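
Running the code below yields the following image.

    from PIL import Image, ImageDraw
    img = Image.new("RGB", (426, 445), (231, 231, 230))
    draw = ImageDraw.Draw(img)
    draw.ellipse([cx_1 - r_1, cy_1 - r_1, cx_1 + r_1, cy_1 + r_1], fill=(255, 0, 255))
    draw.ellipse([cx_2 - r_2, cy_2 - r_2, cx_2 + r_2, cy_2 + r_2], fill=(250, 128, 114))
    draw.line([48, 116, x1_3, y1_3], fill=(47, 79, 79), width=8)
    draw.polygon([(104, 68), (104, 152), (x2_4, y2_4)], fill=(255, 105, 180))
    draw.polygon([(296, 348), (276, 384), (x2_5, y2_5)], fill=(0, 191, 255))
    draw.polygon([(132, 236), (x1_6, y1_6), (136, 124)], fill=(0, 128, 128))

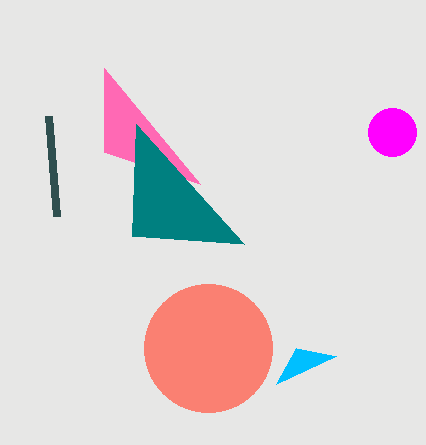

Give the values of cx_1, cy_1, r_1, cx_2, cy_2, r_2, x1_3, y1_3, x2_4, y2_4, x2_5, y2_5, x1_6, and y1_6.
cx_1 = 392, cy_1 = 132, r_1 = 24, cx_2 = 208, cy_2 = 348, r_2 = 64, x1_3 = 56, y1_3 = 216, x2_4 = 200, y2_4 = 184, x2_5 = 336, y2_5 = 356, x1_6 = 244, y1_6 = 244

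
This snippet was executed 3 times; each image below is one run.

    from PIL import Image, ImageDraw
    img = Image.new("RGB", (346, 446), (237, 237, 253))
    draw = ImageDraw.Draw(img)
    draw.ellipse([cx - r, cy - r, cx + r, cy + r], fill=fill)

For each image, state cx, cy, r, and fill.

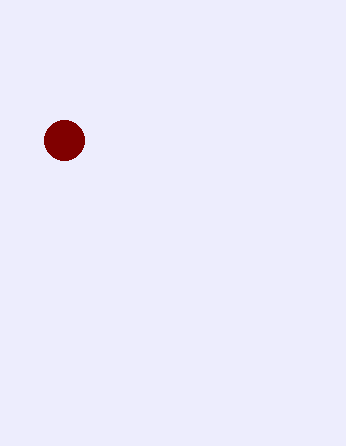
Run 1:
cx = 64; cy = 140; r = 20; fill = 'maroon'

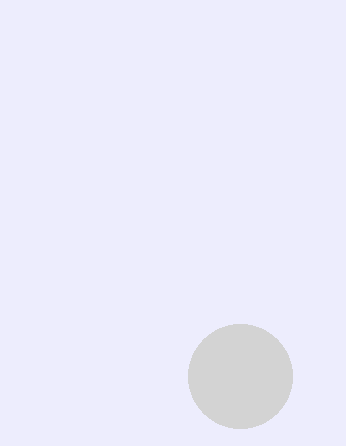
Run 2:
cx = 240
cy = 376
r = 52
fill = 'lightgray'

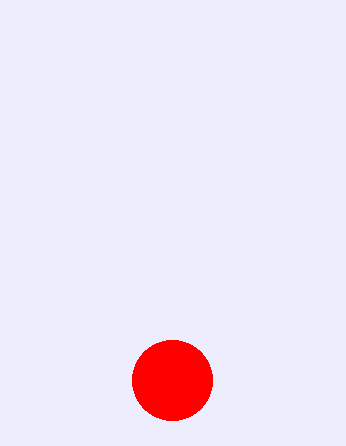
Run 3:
cx = 172; cy = 380; r = 40; fill = 'red'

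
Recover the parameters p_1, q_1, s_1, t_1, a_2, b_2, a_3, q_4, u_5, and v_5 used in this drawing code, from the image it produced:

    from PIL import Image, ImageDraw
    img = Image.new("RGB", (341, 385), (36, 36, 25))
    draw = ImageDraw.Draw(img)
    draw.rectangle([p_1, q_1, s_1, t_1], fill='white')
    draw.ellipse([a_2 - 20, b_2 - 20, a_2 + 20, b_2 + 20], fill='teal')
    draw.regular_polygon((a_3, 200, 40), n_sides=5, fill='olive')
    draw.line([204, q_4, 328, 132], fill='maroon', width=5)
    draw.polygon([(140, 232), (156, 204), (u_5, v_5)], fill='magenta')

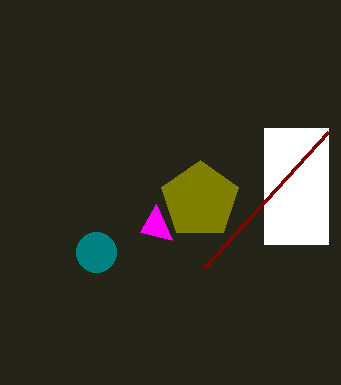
p_1 = 264
q_1 = 128
s_1 = 328
t_1 = 244
a_2 = 96
b_2 = 252
a_3 = 200
q_4 = 268
u_5 = 172
v_5 = 240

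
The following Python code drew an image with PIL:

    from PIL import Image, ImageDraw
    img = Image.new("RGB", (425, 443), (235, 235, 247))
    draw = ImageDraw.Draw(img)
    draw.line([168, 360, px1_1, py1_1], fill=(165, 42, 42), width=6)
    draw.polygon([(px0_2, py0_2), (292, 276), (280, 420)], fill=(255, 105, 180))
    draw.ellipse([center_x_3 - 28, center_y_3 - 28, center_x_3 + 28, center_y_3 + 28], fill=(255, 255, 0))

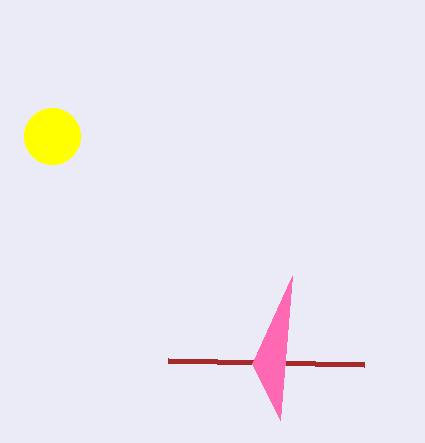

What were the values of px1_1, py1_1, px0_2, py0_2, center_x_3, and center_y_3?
px1_1 = 364
py1_1 = 364
px0_2 = 252
py0_2 = 364
center_x_3 = 52
center_y_3 = 136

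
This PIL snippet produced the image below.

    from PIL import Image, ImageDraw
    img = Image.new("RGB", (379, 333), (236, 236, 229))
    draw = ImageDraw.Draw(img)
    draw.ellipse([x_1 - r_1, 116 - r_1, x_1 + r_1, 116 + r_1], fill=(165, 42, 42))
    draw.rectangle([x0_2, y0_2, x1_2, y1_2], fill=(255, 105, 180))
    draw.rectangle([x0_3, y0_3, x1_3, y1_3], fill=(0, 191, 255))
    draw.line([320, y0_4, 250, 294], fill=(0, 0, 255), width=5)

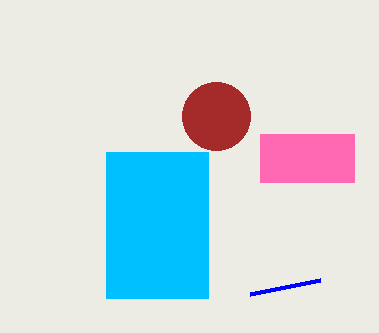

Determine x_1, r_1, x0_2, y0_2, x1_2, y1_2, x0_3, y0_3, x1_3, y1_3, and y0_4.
x_1 = 216; r_1 = 34; x0_2 = 260; y0_2 = 134; x1_2 = 354; y1_2 = 182; x0_3 = 106; y0_3 = 152; x1_3 = 208; y1_3 = 298; y0_4 = 280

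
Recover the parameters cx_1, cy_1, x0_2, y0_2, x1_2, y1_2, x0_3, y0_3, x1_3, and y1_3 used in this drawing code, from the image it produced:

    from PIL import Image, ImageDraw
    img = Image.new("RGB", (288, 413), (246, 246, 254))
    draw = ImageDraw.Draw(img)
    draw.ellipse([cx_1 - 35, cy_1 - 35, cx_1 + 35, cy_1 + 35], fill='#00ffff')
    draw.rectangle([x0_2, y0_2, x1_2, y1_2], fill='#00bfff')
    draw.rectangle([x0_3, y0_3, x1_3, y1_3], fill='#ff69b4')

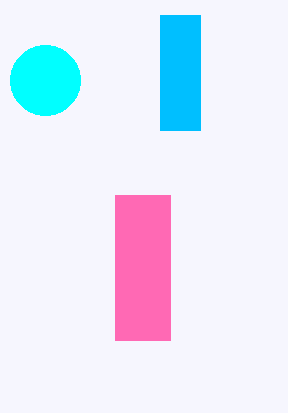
cx_1 = 45, cy_1 = 80, x0_2 = 160, y0_2 = 15, x1_2 = 200, y1_2 = 130, x0_3 = 115, y0_3 = 195, x1_3 = 170, y1_3 = 340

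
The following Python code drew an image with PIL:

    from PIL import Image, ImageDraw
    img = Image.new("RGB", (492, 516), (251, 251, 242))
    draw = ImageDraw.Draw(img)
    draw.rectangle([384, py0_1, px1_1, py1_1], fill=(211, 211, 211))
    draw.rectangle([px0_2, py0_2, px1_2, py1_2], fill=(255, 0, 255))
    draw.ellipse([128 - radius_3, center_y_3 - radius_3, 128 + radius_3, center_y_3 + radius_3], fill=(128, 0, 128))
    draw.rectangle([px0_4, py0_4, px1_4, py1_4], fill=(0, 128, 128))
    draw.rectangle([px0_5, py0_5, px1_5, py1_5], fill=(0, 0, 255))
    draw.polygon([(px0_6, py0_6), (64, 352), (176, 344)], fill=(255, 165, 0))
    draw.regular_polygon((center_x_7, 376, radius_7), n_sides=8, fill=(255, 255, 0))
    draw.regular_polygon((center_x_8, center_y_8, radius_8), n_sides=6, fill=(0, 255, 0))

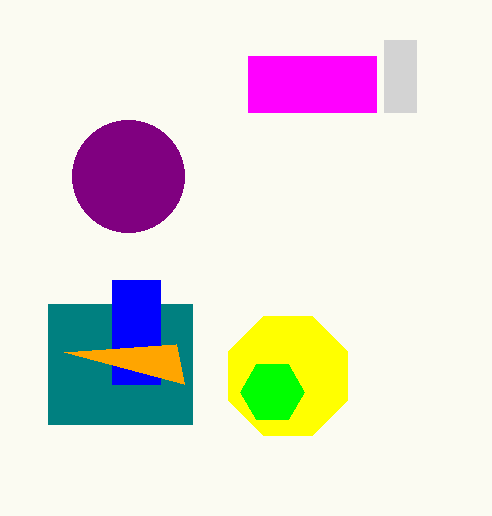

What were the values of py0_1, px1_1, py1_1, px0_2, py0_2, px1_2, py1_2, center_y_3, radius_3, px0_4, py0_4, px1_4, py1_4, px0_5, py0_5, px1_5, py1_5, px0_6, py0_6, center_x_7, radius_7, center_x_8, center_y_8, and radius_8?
py0_1 = 40, px1_1 = 416, py1_1 = 112, px0_2 = 248, py0_2 = 56, px1_2 = 376, py1_2 = 112, center_y_3 = 176, radius_3 = 56, px0_4 = 48, py0_4 = 304, px1_4 = 192, py1_4 = 424, px0_5 = 112, py0_5 = 280, px1_5 = 160, py1_5 = 384, px0_6 = 184, py0_6 = 384, center_x_7 = 288, radius_7 = 64, center_x_8 = 272, center_y_8 = 392, radius_8 = 32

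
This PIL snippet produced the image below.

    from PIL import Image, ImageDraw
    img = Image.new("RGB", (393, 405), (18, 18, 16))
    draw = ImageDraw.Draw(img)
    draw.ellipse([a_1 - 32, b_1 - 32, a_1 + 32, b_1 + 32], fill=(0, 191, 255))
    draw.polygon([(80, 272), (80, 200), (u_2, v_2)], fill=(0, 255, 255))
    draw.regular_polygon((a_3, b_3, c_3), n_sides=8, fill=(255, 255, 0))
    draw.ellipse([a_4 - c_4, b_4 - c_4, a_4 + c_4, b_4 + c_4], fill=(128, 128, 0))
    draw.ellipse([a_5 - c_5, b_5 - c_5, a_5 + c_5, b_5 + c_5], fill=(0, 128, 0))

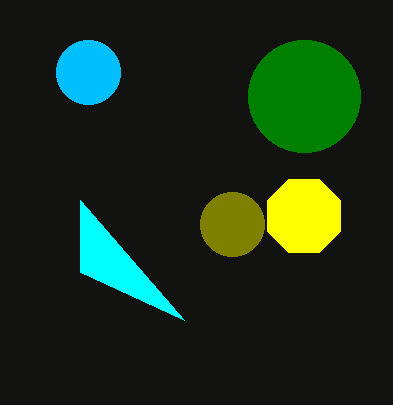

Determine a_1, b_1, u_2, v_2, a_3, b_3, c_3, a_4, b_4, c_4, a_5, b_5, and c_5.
a_1 = 88
b_1 = 72
u_2 = 184
v_2 = 320
a_3 = 304
b_3 = 216
c_3 = 40
a_4 = 232
b_4 = 224
c_4 = 32
a_5 = 304
b_5 = 96
c_5 = 56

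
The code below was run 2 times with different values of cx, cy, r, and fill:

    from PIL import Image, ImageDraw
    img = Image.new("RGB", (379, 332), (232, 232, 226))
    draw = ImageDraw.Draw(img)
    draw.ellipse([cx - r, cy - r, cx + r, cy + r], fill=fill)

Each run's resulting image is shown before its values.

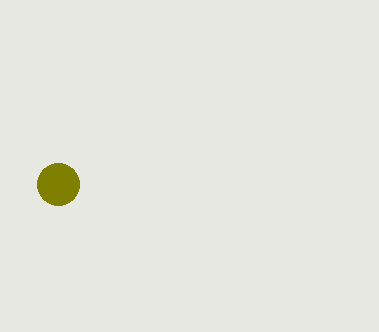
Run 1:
cx = 58
cy = 184
r = 21
fill = 'olive'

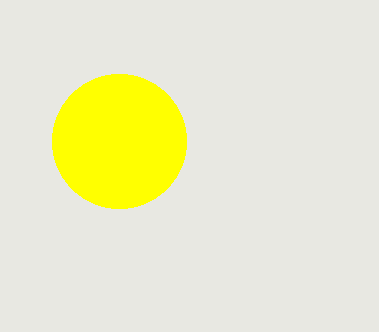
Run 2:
cx = 119
cy = 141
r = 67
fill = 'yellow'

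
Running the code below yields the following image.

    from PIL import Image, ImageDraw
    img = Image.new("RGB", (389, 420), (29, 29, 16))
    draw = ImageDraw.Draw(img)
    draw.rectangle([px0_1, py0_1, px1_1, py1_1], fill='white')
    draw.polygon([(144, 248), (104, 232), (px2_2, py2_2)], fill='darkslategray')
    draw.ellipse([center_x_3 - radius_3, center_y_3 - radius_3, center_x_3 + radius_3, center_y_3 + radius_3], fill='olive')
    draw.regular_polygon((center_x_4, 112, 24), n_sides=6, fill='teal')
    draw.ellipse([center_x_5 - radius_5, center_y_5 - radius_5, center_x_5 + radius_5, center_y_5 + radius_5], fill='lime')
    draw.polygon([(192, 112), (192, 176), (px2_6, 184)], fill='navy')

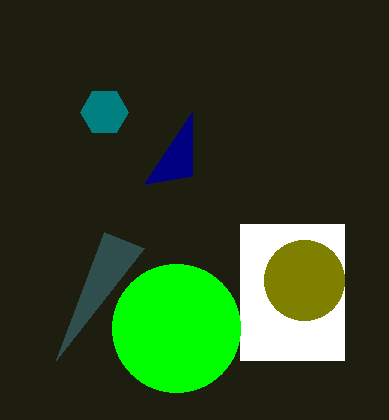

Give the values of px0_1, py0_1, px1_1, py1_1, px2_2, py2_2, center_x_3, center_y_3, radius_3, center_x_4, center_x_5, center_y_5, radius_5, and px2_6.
px0_1 = 240; py0_1 = 224; px1_1 = 344; py1_1 = 360; px2_2 = 56; py2_2 = 360; center_x_3 = 304; center_y_3 = 280; radius_3 = 40; center_x_4 = 104; center_x_5 = 176; center_y_5 = 328; radius_5 = 64; px2_6 = 144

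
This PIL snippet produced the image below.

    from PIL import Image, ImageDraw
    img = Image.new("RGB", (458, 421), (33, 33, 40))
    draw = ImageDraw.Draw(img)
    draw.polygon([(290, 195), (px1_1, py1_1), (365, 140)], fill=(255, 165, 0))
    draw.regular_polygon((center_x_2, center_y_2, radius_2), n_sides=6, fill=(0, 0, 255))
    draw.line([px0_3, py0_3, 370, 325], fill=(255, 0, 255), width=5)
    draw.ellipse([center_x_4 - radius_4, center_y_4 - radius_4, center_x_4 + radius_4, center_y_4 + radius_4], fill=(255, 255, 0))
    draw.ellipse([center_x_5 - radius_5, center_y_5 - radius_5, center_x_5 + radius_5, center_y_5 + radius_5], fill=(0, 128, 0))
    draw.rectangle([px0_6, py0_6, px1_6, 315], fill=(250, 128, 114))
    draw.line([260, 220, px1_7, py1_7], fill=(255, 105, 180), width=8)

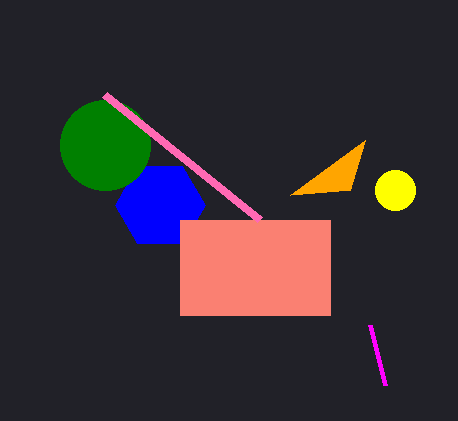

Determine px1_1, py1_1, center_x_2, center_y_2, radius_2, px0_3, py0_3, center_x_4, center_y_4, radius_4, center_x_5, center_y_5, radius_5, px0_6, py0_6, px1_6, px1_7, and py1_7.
px1_1 = 350; py1_1 = 190; center_x_2 = 160; center_y_2 = 205; radius_2 = 45; px0_3 = 385; py0_3 = 385; center_x_4 = 395; center_y_4 = 190; radius_4 = 20; center_x_5 = 105; center_y_5 = 145; radius_5 = 45; px0_6 = 180; py0_6 = 220; px1_6 = 330; px1_7 = 105; py1_7 = 95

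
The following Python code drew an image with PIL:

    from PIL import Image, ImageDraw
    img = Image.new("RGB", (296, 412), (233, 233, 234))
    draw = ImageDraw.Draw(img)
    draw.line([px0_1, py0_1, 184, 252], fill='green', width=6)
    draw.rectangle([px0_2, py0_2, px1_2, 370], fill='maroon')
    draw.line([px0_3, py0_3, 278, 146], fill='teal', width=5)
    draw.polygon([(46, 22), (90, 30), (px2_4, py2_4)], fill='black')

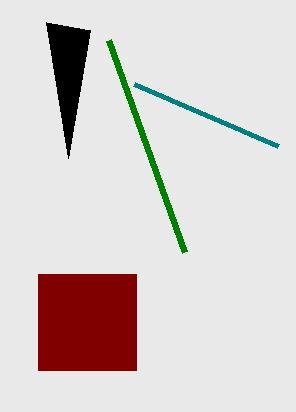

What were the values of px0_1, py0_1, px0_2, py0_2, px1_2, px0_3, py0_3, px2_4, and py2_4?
px0_1 = 108, py0_1 = 40, px0_2 = 38, py0_2 = 274, px1_2 = 136, px0_3 = 134, py0_3 = 84, px2_4 = 68, py2_4 = 158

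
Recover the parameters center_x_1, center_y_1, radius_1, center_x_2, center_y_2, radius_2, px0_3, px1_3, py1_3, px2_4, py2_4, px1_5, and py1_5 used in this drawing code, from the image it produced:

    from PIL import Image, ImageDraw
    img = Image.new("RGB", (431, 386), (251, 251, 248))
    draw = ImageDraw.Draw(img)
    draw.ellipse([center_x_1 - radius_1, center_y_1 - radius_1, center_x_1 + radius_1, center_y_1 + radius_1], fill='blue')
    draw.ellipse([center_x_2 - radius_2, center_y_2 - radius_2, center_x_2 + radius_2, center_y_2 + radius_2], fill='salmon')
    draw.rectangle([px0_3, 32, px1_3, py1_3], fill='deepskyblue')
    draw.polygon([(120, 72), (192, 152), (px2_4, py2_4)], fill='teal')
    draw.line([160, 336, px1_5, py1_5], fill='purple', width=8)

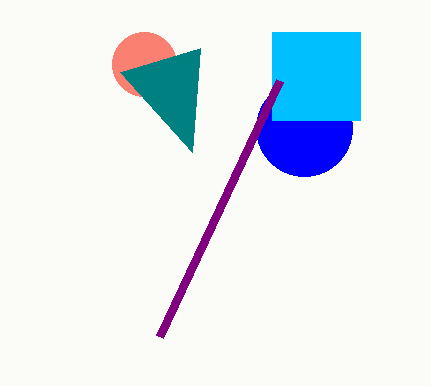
center_x_1 = 304
center_y_1 = 128
radius_1 = 48
center_x_2 = 144
center_y_2 = 64
radius_2 = 32
px0_3 = 272
px1_3 = 360
py1_3 = 120
px2_4 = 200
py2_4 = 48
px1_5 = 280
py1_5 = 80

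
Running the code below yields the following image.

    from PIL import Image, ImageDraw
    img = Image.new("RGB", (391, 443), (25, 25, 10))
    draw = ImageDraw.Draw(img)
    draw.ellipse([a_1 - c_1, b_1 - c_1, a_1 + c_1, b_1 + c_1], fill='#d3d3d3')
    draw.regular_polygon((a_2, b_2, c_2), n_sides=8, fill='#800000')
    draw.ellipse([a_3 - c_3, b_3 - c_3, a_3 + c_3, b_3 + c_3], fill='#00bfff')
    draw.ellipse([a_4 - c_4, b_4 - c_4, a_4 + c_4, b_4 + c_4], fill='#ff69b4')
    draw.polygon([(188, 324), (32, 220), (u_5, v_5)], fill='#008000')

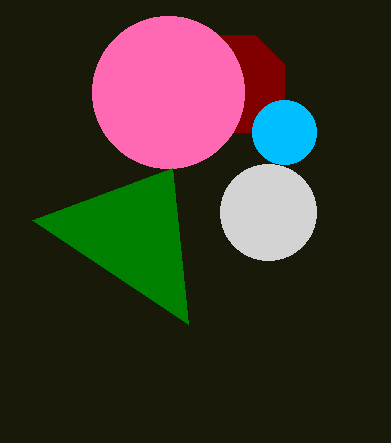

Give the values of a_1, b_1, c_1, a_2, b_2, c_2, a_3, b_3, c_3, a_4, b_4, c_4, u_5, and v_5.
a_1 = 268, b_1 = 212, c_1 = 48, a_2 = 236, b_2 = 84, c_2 = 52, a_3 = 284, b_3 = 132, c_3 = 32, a_4 = 168, b_4 = 92, c_4 = 76, u_5 = 172, v_5 = 168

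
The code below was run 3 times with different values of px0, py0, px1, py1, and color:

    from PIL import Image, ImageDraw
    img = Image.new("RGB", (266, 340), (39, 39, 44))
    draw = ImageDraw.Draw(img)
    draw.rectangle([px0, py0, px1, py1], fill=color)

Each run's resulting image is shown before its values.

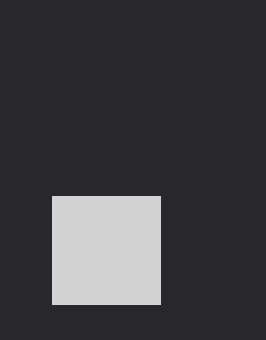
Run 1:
px0 = 52
py0 = 196
px1 = 160
py1 = 304
color = 'lightgray'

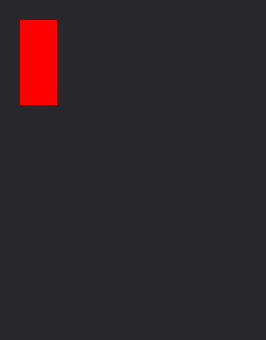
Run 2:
px0 = 20, py0 = 20, px1 = 56, py1 = 104, color = 'red'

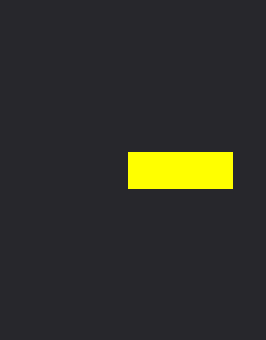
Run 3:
px0 = 128, py0 = 152, px1 = 232, py1 = 188, color = 'yellow'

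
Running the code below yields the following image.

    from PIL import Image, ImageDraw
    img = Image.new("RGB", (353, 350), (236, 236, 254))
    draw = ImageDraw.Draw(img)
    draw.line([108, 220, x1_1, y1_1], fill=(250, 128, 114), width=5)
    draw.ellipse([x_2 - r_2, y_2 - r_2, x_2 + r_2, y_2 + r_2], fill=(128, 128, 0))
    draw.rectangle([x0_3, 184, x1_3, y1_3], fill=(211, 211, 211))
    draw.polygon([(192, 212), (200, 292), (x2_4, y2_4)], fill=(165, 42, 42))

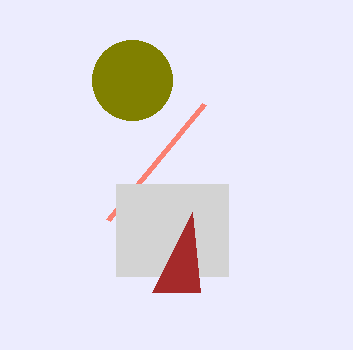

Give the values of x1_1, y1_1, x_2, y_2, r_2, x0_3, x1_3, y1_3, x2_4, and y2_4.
x1_1 = 204, y1_1 = 104, x_2 = 132, y_2 = 80, r_2 = 40, x0_3 = 116, x1_3 = 228, y1_3 = 276, x2_4 = 152, y2_4 = 292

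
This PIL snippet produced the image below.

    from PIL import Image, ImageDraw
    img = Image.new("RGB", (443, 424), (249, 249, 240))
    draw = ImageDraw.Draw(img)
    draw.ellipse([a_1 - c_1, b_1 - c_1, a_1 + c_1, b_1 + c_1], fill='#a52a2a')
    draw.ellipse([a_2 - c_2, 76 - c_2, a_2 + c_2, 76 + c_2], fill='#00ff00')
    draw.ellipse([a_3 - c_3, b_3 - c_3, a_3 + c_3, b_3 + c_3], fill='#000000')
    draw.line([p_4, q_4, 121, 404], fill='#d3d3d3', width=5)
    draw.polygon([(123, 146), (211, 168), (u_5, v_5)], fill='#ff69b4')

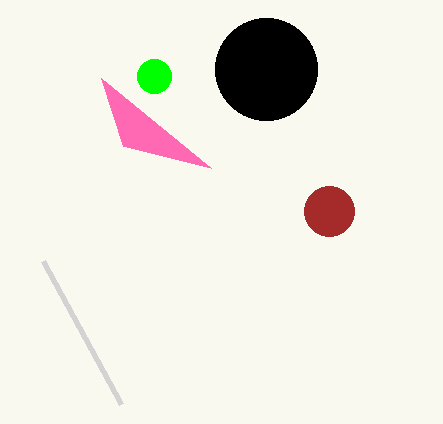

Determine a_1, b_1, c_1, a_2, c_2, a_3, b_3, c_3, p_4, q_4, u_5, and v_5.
a_1 = 329
b_1 = 211
c_1 = 25
a_2 = 154
c_2 = 17
a_3 = 266
b_3 = 69
c_3 = 51
p_4 = 43
q_4 = 261
u_5 = 101
v_5 = 78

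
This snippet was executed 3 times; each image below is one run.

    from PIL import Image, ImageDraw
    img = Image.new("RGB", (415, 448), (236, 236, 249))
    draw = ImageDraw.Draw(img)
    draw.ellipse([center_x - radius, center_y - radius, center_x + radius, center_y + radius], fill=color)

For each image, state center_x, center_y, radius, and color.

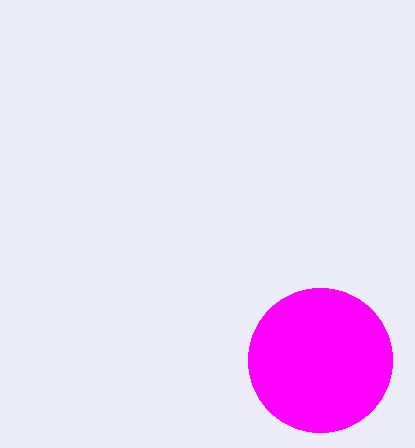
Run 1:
center_x = 320; center_y = 360; radius = 72; color = 'magenta'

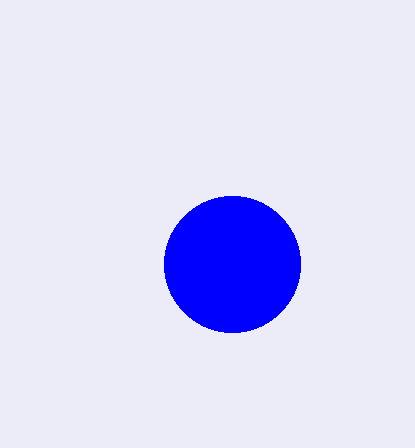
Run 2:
center_x = 232
center_y = 264
radius = 68
color = 'blue'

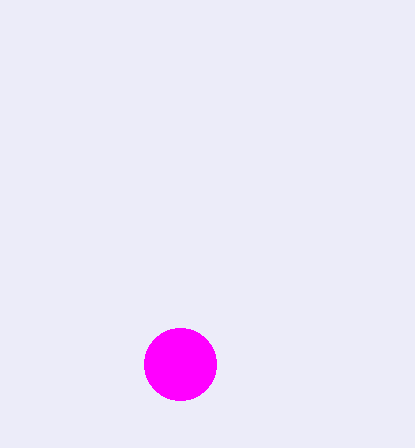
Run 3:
center_x = 180, center_y = 364, radius = 36, color = 'magenta'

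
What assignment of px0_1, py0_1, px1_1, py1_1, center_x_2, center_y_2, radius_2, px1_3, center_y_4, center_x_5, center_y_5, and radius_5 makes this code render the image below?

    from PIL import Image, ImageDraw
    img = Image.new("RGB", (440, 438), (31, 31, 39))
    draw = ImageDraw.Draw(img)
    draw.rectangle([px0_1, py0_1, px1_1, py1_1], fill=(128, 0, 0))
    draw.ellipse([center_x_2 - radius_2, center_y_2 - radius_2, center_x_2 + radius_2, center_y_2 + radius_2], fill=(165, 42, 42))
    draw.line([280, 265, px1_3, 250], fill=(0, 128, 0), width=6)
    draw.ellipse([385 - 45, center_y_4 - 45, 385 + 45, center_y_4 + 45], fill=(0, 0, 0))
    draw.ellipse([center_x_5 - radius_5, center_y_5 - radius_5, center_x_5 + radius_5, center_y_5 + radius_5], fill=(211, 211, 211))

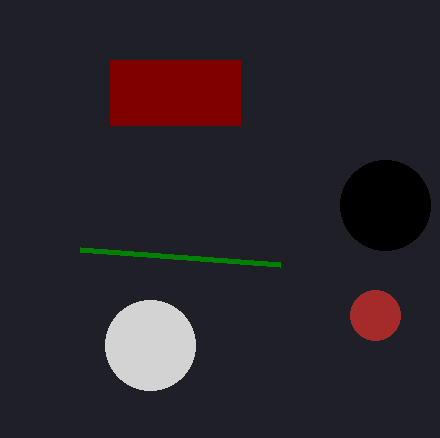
px0_1 = 110, py0_1 = 60, px1_1 = 240, py1_1 = 125, center_x_2 = 375, center_y_2 = 315, radius_2 = 25, px1_3 = 80, center_y_4 = 205, center_x_5 = 150, center_y_5 = 345, radius_5 = 45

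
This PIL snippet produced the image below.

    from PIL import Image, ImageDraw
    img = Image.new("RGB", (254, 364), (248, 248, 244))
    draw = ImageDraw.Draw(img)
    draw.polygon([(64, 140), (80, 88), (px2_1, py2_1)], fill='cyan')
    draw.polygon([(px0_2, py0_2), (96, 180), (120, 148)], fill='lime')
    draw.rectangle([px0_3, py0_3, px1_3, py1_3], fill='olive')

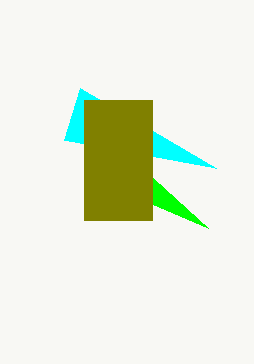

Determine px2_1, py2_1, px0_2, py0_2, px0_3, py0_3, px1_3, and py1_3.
px2_1 = 216
py2_1 = 168
px0_2 = 208
py0_2 = 228
px0_3 = 84
py0_3 = 100
px1_3 = 152
py1_3 = 220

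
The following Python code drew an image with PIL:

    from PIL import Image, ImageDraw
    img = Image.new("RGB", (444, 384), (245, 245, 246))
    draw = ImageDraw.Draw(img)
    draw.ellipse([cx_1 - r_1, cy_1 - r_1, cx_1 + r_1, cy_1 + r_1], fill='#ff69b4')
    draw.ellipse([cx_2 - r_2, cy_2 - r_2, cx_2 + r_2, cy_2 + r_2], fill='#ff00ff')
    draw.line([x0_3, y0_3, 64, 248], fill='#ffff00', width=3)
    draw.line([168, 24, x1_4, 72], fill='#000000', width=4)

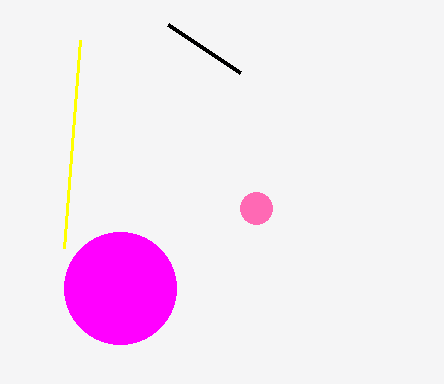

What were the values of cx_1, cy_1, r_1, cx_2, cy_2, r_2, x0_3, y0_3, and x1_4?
cx_1 = 256
cy_1 = 208
r_1 = 16
cx_2 = 120
cy_2 = 288
r_2 = 56
x0_3 = 80
y0_3 = 40
x1_4 = 240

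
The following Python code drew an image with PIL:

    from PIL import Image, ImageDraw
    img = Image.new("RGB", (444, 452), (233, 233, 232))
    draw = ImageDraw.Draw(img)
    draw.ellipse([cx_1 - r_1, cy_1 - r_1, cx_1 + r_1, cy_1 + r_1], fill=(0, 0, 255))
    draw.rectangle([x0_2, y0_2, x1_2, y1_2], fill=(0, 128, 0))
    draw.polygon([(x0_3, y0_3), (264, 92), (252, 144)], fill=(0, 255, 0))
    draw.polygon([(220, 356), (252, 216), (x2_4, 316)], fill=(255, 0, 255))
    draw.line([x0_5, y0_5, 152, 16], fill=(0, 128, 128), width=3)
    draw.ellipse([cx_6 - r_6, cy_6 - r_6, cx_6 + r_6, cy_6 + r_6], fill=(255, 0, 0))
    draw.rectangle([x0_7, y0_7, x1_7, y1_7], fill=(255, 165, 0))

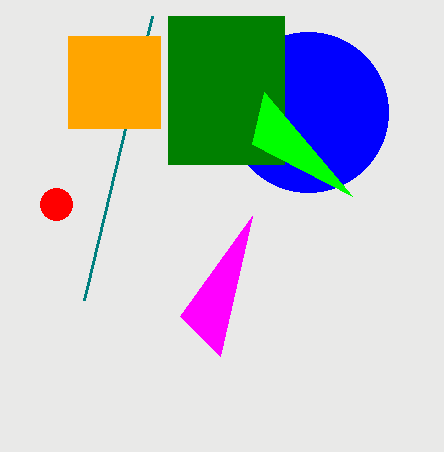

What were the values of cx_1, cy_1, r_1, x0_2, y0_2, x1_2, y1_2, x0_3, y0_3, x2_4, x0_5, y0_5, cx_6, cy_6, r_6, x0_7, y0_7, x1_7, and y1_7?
cx_1 = 308; cy_1 = 112; r_1 = 80; x0_2 = 168; y0_2 = 16; x1_2 = 284; y1_2 = 164; x0_3 = 352; y0_3 = 196; x2_4 = 180; x0_5 = 84; y0_5 = 300; cx_6 = 56; cy_6 = 204; r_6 = 16; x0_7 = 68; y0_7 = 36; x1_7 = 160; y1_7 = 128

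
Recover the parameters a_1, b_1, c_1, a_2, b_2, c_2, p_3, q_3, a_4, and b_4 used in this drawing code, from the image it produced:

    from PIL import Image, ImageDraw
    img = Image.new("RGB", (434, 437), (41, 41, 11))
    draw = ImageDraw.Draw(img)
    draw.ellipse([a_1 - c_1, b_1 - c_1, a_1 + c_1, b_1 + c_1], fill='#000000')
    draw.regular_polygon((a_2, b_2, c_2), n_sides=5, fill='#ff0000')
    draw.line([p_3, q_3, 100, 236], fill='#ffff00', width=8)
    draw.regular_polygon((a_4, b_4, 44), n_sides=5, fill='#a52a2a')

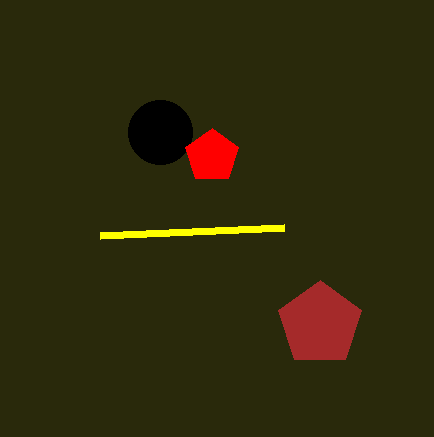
a_1 = 160
b_1 = 132
c_1 = 32
a_2 = 212
b_2 = 156
c_2 = 28
p_3 = 284
q_3 = 228
a_4 = 320
b_4 = 324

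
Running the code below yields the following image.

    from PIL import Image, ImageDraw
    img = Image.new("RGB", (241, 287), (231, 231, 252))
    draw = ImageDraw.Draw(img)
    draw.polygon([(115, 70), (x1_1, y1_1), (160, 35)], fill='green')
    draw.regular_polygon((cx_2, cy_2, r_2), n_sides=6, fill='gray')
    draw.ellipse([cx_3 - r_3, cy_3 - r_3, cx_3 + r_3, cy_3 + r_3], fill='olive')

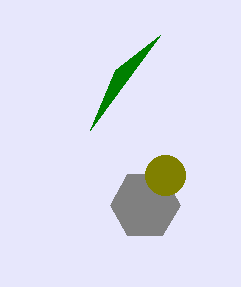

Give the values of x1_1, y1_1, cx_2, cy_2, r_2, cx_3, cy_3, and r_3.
x1_1 = 90; y1_1 = 130; cx_2 = 145; cy_2 = 205; r_2 = 35; cx_3 = 165; cy_3 = 175; r_3 = 20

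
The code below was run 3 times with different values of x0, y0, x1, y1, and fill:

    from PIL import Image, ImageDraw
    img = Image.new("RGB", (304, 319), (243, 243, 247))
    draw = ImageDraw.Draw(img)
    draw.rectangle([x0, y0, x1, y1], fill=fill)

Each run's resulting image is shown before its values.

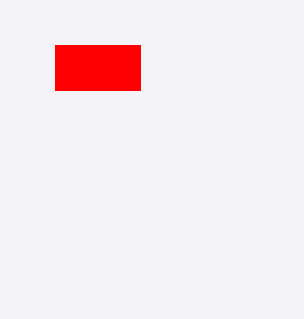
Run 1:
x0 = 55
y0 = 45
x1 = 140
y1 = 90
fill = 'red'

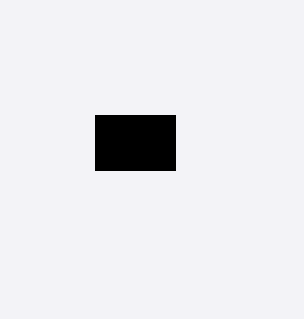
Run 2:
x0 = 95; y0 = 115; x1 = 175; y1 = 170; fill = 'black'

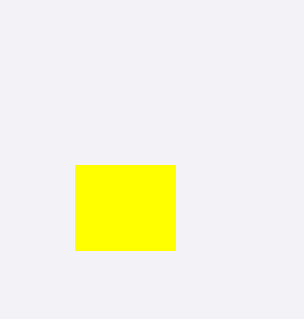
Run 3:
x0 = 75; y0 = 165; x1 = 175; y1 = 250; fill = 'yellow'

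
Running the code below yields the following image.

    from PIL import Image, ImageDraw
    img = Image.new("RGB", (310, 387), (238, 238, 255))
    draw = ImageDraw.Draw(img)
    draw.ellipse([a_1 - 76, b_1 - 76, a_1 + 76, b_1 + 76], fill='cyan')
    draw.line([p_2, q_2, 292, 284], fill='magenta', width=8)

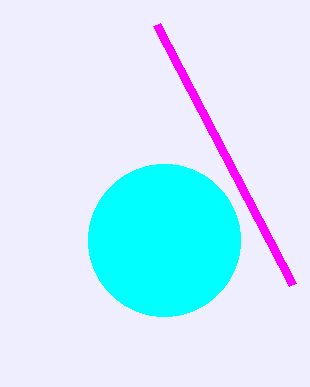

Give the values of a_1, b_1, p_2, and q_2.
a_1 = 164, b_1 = 240, p_2 = 156, q_2 = 24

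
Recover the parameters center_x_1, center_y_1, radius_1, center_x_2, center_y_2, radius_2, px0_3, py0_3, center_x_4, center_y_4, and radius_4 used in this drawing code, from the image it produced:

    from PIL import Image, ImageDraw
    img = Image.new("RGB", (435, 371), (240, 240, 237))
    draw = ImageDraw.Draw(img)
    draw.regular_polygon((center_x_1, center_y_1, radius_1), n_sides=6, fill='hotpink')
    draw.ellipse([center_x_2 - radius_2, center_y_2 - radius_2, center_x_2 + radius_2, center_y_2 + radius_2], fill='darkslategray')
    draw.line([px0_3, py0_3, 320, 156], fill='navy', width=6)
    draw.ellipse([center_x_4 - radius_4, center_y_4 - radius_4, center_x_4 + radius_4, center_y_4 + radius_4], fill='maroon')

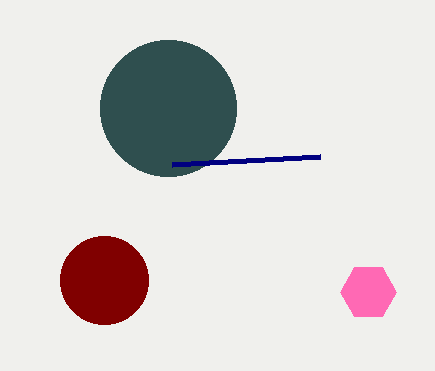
center_x_1 = 368
center_y_1 = 292
radius_1 = 28
center_x_2 = 168
center_y_2 = 108
radius_2 = 68
px0_3 = 172
py0_3 = 164
center_x_4 = 104
center_y_4 = 280
radius_4 = 44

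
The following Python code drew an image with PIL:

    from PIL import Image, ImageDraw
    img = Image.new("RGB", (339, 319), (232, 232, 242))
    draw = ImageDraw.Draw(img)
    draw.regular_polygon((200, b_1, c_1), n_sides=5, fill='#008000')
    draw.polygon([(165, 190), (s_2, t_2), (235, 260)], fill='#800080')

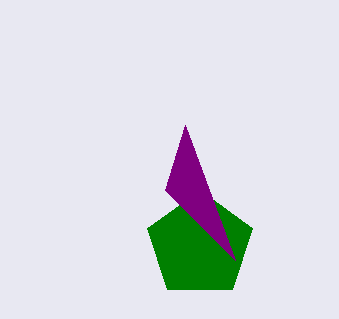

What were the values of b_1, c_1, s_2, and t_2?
b_1 = 245, c_1 = 55, s_2 = 185, t_2 = 125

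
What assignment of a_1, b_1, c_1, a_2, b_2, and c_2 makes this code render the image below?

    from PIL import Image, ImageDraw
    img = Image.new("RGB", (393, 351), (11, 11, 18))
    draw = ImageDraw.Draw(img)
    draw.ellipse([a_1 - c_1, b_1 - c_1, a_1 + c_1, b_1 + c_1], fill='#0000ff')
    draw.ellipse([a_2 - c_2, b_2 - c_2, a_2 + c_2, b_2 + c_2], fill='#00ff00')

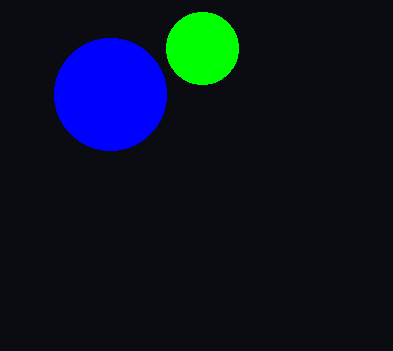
a_1 = 110; b_1 = 94; c_1 = 56; a_2 = 202; b_2 = 48; c_2 = 36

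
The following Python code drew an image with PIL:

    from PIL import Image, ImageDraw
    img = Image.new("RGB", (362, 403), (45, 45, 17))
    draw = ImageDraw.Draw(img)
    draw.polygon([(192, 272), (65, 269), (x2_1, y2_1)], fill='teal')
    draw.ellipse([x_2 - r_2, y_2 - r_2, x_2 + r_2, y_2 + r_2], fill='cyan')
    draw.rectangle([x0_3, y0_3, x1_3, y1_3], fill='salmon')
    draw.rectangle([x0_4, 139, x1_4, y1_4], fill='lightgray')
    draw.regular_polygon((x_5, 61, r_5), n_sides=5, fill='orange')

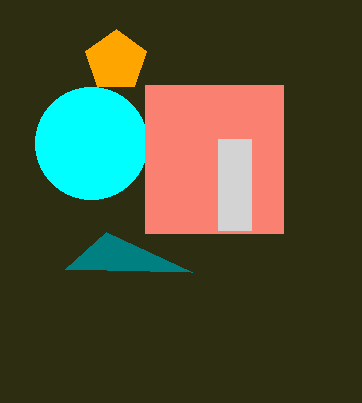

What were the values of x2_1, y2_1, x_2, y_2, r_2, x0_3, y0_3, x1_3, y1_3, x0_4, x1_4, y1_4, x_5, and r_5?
x2_1 = 106
y2_1 = 232
x_2 = 91
y_2 = 143
r_2 = 56
x0_3 = 145
y0_3 = 85
x1_3 = 283
y1_3 = 233
x0_4 = 218
x1_4 = 251
y1_4 = 230
x_5 = 116
r_5 = 32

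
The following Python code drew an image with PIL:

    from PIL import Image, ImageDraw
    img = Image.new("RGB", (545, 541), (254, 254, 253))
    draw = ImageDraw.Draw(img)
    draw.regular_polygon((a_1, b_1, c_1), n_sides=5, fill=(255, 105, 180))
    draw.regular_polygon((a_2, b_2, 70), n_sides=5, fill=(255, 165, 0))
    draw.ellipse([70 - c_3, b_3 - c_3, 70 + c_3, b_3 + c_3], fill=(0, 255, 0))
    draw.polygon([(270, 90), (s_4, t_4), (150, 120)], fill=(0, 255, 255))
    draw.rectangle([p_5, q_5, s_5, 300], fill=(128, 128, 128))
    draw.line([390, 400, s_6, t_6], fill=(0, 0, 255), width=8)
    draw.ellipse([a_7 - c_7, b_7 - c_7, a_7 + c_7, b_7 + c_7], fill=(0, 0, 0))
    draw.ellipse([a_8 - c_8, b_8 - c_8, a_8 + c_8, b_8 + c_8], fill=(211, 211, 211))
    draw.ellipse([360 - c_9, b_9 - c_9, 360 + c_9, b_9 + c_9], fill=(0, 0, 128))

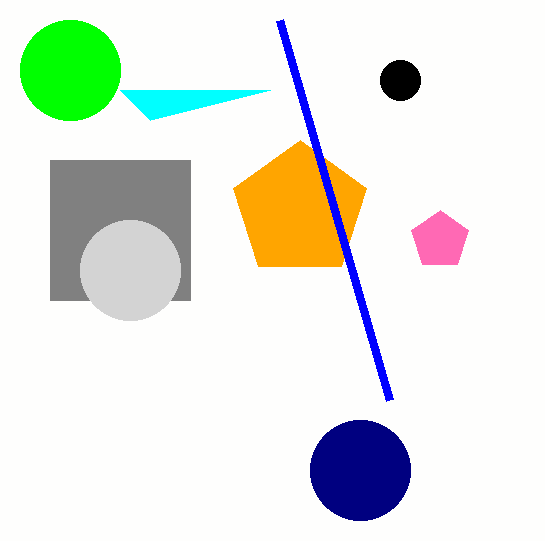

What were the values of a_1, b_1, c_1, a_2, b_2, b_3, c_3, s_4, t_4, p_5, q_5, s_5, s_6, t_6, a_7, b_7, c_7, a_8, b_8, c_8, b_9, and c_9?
a_1 = 440, b_1 = 240, c_1 = 30, a_2 = 300, b_2 = 210, b_3 = 70, c_3 = 50, s_4 = 120, t_4 = 90, p_5 = 50, q_5 = 160, s_5 = 190, s_6 = 280, t_6 = 20, a_7 = 400, b_7 = 80, c_7 = 20, a_8 = 130, b_8 = 270, c_8 = 50, b_9 = 470, c_9 = 50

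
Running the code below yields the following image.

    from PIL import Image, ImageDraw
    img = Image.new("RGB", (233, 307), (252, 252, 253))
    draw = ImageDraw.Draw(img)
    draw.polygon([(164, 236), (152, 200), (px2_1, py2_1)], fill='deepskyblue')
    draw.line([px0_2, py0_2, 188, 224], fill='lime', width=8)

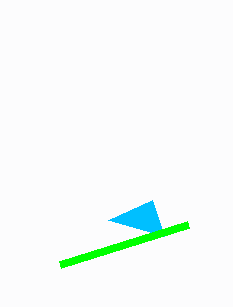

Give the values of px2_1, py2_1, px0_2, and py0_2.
px2_1 = 108; py2_1 = 220; px0_2 = 60; py0_2 = 264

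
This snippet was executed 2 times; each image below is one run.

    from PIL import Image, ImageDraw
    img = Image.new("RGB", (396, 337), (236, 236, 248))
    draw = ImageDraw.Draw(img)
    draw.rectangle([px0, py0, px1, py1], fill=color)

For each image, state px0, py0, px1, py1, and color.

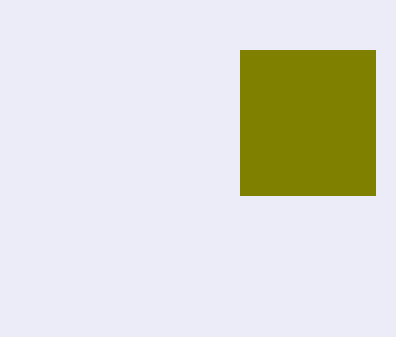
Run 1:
px0 = 240
py0 = 50
px1 = 375
py1 = 195
color = 'olive'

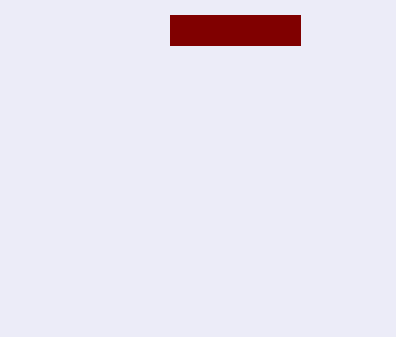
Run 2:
px0 = 170, py0 = 15, px1 = 300, py1 = 45, color = 'maroon'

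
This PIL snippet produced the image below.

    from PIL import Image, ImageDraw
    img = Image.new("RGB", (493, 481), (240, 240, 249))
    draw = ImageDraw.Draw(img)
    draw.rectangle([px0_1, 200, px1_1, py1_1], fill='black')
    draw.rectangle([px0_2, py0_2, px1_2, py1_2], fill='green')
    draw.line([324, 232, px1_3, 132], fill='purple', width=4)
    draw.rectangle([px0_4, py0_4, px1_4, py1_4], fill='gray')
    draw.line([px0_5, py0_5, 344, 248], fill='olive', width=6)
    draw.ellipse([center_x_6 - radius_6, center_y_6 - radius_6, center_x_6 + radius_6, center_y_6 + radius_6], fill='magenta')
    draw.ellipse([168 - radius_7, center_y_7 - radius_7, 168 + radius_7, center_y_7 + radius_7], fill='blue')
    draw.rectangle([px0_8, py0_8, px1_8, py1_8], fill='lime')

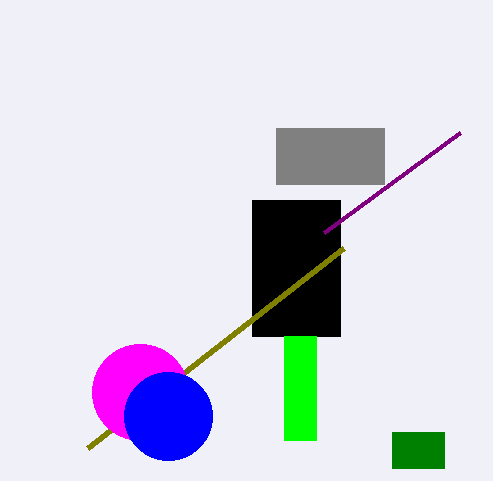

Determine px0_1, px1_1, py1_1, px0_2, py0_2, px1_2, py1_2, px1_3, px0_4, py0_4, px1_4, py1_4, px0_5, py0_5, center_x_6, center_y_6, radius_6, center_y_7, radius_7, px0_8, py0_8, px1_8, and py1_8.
px0_1 = 252; px1_1 = 340; py1_1 = 336; px0_2 = 392; py0_2 = 432; px1_2 = 444; py1_2 = 468; px1_3 = 460; px0_4 = 276; py0_4 = 128; px1_4 = 384; py1_4 = 184; px0_5 = 88; py0_5 = 448; center_x_6 = 140; center_y_6 = 392; radius_6 = 48; center_y_7 = 416; radius_7 = 44; px0_8 = 284; py0_8 = 336; px1_8 = 316; py1_8 = 440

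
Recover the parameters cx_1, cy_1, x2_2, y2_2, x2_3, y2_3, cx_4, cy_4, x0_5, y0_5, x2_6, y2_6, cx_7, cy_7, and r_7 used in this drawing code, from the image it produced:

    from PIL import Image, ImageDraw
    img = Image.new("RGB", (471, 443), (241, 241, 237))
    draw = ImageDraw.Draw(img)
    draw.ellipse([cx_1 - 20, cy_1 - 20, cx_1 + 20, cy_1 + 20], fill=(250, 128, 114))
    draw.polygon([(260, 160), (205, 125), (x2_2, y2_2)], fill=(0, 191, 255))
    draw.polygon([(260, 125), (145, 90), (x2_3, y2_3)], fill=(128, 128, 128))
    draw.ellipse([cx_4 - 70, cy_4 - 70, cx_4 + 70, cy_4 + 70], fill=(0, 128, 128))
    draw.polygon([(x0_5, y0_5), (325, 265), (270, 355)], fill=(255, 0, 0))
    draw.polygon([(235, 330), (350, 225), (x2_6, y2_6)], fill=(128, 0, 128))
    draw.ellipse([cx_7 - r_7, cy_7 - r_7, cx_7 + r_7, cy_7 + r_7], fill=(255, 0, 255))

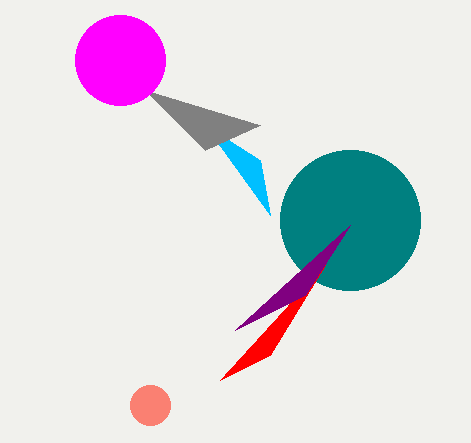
cx_1 = 150; cy_1 = 405; x2_2 = 270; y2_2 = 215; x2_3 = 205; y2_3 = 150; cx_4 = 350; cy_4 = 220; x0_5 = 220; y0_5 = 380; x2_6 = 305; y2_6 = 295; cx_7 = 120; cy_7 = 60; r_7 = 45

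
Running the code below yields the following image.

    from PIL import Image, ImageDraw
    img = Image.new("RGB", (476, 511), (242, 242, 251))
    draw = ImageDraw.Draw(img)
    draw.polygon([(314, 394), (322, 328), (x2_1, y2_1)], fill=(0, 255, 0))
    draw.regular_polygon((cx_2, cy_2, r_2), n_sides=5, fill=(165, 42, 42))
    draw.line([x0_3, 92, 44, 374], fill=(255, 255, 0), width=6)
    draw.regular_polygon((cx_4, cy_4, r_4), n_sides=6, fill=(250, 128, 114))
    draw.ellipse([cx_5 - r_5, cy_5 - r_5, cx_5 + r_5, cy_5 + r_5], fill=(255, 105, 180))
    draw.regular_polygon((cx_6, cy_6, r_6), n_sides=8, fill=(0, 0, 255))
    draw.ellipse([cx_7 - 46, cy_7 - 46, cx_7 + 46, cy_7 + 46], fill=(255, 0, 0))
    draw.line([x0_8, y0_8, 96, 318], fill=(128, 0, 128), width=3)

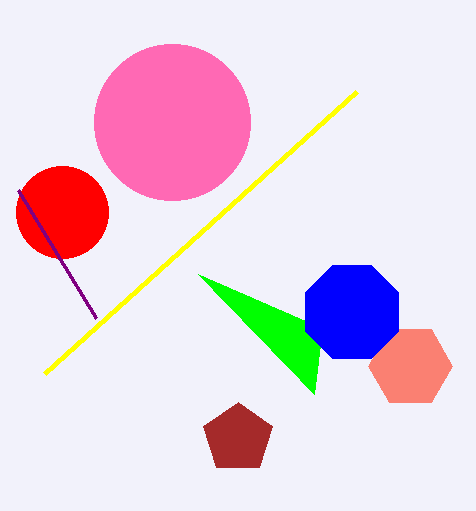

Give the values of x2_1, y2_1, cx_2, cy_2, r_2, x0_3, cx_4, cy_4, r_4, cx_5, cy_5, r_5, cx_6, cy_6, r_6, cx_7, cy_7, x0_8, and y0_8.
x2_1 = 198, y2_1 = 274, cx_2 = 238, cy_2 = 438, r_2 = 36, x0_3 = 356, cx_4 = 410, cy_4 = 366, r_4 = 42, cx_5 = 172, cy_5 = 122, r_5 = 78, cx_6 = 352, cy_6 = 312, r_6 = 50, cx_7 = 62, cy_7 = 212, x0_8 = 18, y0_8 = 190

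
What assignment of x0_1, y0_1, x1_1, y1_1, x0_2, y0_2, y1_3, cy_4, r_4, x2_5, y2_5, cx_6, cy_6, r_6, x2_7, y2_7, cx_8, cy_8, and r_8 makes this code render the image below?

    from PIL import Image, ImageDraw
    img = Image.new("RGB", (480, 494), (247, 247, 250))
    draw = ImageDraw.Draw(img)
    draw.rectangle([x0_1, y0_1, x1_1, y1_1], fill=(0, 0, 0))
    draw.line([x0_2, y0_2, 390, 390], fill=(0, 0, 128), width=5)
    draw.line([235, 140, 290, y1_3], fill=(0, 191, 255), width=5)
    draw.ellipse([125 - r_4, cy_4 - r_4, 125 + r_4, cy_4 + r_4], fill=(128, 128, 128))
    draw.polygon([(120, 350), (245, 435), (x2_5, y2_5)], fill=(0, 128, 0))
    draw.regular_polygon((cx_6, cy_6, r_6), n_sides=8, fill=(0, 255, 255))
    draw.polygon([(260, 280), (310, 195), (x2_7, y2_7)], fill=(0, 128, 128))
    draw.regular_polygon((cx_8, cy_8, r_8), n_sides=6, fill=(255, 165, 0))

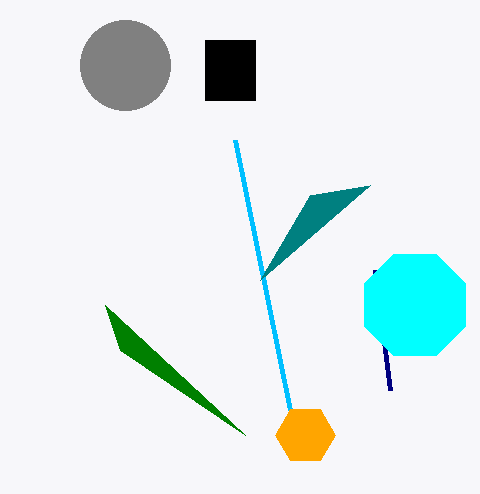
x0_1 = 205, y0_1 = 40, x1_1 = 255, y1_1 = 100, x0_2 = 375, y0_2 = 270, y1_3 = 410, cy_4 = 65, r_4 = 45, x2_5 = 105, y2_5 = 305, cx_6 = 415, cy_6 = 305, r_6 = 55, x2_7 = 370, y2_7 = 185, cx_8 = 305, cy_8 = 435, r_8 = 30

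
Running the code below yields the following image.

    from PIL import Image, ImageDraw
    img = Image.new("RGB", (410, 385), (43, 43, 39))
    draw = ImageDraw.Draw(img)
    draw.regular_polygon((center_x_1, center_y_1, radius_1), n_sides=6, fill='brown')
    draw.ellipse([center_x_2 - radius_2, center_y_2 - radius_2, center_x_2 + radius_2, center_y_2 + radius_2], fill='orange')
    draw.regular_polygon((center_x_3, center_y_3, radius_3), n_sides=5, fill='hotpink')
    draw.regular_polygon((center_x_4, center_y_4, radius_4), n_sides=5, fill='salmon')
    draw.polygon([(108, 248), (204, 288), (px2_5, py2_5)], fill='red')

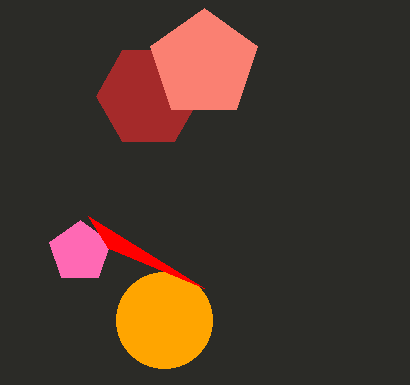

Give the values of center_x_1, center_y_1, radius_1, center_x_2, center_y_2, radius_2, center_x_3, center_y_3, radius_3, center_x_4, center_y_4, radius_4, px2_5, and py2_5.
center_x_1 = 148; center_y_1 = 96; radius_1 = 52; center_x_2 = 164; center_y_2 = 320; radius_2 = 48; center_x_3 = 80; center_y_3 = 252; radius_3 = 32; center_x_4 = 204; center_y_4 = 64; radius_4 = 56; px2_5 = 88; py2_5 = 216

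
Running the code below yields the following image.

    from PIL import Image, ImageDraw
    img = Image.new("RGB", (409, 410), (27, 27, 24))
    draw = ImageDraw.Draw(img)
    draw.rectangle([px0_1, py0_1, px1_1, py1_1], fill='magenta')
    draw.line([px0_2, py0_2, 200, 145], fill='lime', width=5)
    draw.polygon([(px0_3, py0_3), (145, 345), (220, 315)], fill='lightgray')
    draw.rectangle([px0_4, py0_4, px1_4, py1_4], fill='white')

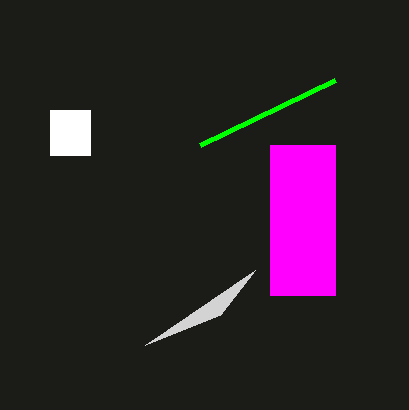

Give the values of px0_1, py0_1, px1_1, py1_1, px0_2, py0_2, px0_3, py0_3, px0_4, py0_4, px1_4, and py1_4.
px0_1 = 270; py0_1 = 145; px1_1 = 335; py1_1 = 295; px0_2 = 335; py0_2 = 80; px0_3 = 255; py0_3 = 270; px0_4 = 50; py0_4 = 110; px1_4 = 90; py1_4 = 155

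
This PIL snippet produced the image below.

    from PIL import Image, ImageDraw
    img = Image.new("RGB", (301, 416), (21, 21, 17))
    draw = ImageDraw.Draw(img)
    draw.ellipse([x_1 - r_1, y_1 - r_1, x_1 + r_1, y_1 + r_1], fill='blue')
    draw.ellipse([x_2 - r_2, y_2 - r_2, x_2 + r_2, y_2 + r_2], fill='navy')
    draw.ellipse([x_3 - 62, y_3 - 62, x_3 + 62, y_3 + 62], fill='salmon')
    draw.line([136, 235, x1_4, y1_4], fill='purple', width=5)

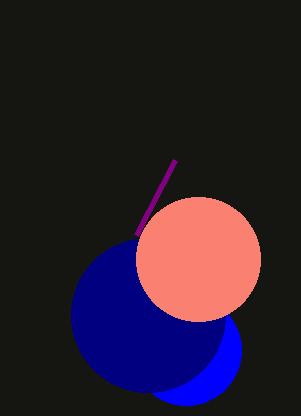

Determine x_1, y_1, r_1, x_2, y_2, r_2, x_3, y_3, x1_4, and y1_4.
x_1 = 186, y_1 = 350, r_1 = 55, x_2 = 148, y_2 = 315, r_2 = 77, x_3 = 198, y_3 = 259, x1_4 = 175, y1_4 = 160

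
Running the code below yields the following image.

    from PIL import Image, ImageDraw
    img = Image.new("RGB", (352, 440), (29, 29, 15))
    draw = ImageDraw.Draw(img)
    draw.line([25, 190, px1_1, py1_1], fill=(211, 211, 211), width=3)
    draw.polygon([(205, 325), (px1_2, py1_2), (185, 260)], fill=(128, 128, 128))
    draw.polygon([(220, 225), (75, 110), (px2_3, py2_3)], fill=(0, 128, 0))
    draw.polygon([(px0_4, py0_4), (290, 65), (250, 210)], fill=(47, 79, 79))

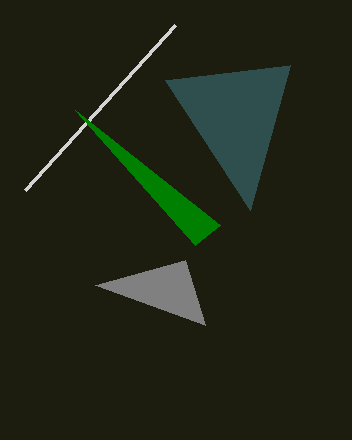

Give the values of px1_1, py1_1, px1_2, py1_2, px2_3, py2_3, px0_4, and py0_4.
px1_1 = 175; py1_1 = 25; px1_2 = 95; py1_2 = 285; px2_3 = 195; py2_3 = 245; px0_4 = 165; py0_4 = 80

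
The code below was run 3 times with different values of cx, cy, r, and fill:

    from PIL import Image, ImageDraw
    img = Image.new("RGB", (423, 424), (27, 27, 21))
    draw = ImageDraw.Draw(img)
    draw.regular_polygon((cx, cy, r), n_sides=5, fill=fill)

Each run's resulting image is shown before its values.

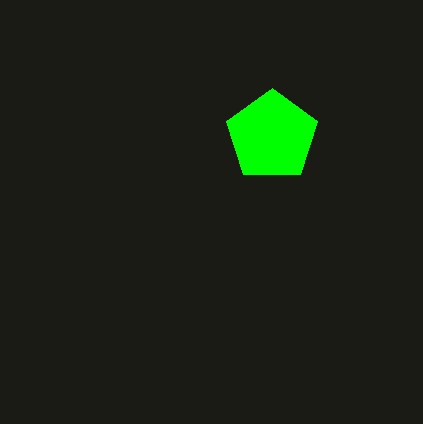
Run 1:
cx = 272
cy = 136
r = 48
fill = 'lime'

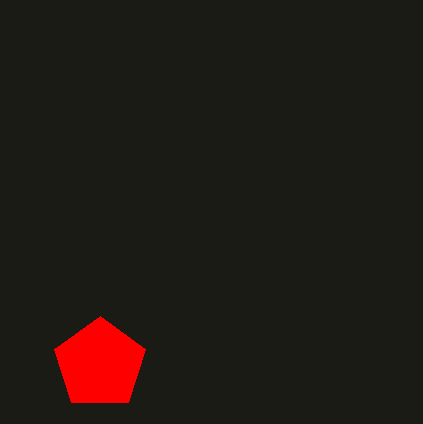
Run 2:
cx = 100, cy = 364, r = 48, fill = 'red'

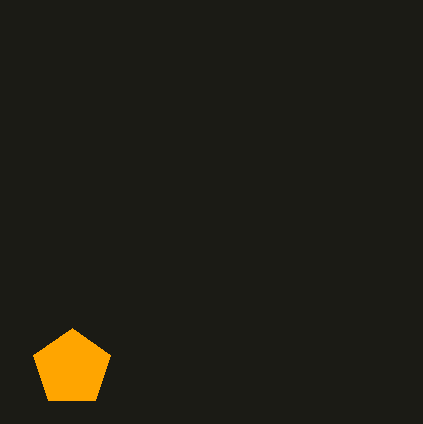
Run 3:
cx = 72
cy = 368
r = 40
fill = 'orange'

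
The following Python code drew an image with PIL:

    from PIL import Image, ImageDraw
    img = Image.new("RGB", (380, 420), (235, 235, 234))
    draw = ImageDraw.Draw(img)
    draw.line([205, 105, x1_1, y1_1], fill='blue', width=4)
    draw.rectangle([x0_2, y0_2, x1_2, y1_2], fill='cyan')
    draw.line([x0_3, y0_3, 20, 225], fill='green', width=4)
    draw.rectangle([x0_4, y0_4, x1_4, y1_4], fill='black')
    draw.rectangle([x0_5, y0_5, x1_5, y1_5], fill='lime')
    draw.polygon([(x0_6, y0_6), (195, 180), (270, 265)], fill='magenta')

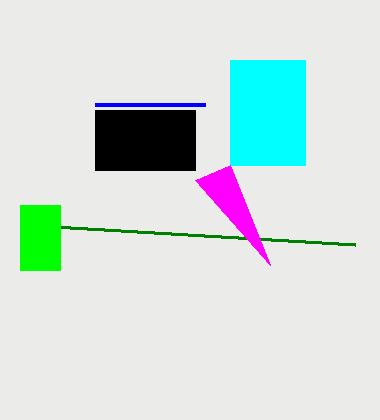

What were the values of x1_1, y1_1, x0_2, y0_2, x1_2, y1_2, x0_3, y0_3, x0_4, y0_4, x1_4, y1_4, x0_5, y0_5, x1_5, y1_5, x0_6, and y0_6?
x1_1 = 95
y1_1 = 105
x0_2 = 230
y0_2 = 60
x1_2 = 305
y1_2 = 165
x0_3 = 355
y0_3 = 245
x0_4 = 95
y0_4 = 110
x1_4 = 195
y1_4 = 170
x0_5 = 20
y0_5 = 205
x1_5 = 60
y1_5 = 270
x0_6 = 230
y0_6 = 165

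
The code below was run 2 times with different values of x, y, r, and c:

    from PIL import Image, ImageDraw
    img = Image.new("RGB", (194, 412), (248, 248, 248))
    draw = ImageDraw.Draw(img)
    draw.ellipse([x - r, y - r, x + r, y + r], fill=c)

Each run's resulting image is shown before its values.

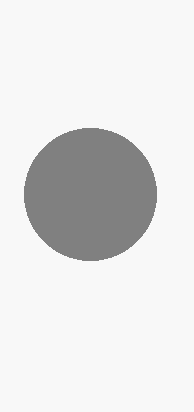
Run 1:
x = 90
y = 194
r = 66
c = 'gray'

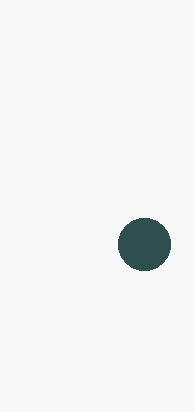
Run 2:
x = 144, y = 244, r = 26, c = 'darkslategray'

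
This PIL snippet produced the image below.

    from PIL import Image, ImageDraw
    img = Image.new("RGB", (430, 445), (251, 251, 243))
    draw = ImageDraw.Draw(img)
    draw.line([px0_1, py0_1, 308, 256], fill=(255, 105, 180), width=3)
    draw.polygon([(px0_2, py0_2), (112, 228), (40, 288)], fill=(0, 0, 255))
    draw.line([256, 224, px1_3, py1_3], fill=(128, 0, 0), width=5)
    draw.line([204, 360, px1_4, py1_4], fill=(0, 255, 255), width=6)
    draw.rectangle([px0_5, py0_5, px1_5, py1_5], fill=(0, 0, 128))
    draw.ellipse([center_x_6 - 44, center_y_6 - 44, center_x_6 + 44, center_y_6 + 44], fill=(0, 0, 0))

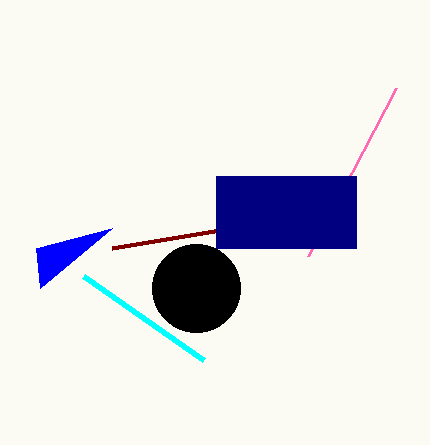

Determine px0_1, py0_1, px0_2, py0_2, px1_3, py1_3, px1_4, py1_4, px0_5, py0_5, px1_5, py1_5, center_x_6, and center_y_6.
px0_1 = 396
py0_1 = 88
px0_2 = 36
py0_2 = 248
px1_3 = 112
py1_3 = 248
px1_4 = 84
py1_4 = 276
px0_5 = 216
py0_5 = 176
px1_5 = 356
py1_5 = 248
center_x_6 = 196
center_y_6 = 288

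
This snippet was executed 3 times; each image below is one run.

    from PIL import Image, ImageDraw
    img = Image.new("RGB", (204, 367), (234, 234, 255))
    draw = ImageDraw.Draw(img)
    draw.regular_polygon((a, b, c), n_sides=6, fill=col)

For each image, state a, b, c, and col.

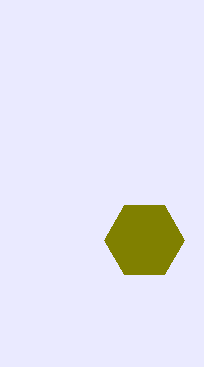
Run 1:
a = 144
b = 240
c = 40
col = 'olive'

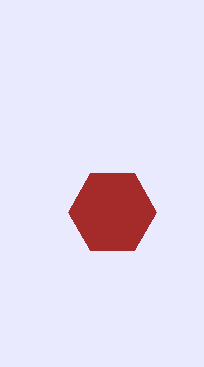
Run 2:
a = 112; b = 212; c = 44; col = 'brown'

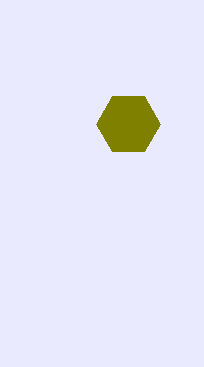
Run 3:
a = 128
b = 124
c = 32
col = 'olive'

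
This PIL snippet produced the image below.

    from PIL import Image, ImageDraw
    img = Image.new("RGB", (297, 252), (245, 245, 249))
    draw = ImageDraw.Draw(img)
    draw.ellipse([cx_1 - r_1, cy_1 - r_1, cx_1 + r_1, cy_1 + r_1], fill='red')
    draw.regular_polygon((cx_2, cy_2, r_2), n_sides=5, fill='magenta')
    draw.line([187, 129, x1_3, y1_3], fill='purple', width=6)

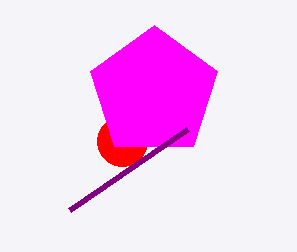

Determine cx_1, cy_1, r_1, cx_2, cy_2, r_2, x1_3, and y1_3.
cx_1 = 122, cy_1 = 141, r_1 = 25, cx_2 = 154, cy_2 = 92, r_2 = 67, x1_3 = 69, y1_3 = 210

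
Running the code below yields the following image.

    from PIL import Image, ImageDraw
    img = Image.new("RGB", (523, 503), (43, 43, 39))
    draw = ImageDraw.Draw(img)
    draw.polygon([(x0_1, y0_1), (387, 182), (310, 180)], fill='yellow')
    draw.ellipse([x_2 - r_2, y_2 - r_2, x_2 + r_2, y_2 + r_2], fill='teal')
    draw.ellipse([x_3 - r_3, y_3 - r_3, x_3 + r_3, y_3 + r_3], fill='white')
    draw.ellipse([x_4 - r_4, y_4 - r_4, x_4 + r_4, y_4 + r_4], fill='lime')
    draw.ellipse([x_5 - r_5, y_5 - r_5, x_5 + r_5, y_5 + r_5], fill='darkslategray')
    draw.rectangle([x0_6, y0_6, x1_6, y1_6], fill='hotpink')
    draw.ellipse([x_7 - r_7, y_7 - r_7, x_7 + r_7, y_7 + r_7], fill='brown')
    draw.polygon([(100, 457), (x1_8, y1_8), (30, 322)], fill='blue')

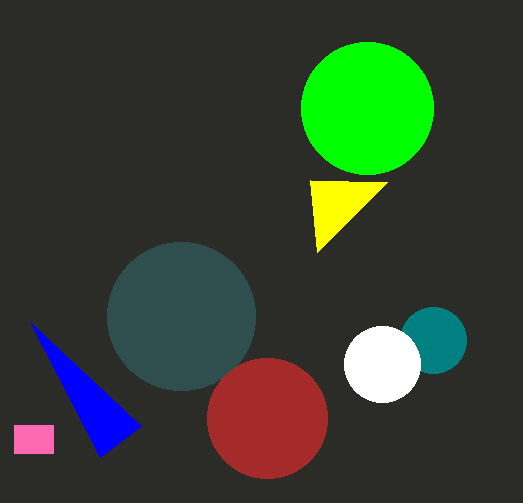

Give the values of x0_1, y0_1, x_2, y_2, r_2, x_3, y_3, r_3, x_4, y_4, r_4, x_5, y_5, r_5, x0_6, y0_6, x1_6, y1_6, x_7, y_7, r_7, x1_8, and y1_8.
x0_1 = 317, y0_1 = 252, x_2 = 433, y_2 = 340, r_2 = 33, x_3 = 382, y_3 = 364, r_3 = 38, x_4 = 367, y_4 = 108, r_4 = 66, x_5 = 181, y_5 = 316, r_5 = 74, x0_6 = 14, y0_6 = 425, x1_6 = 53, y1_6 = 453, x_7 = 267, y_7 = 418, r_7 = 60, x1_8 = 141, y1_8 = 426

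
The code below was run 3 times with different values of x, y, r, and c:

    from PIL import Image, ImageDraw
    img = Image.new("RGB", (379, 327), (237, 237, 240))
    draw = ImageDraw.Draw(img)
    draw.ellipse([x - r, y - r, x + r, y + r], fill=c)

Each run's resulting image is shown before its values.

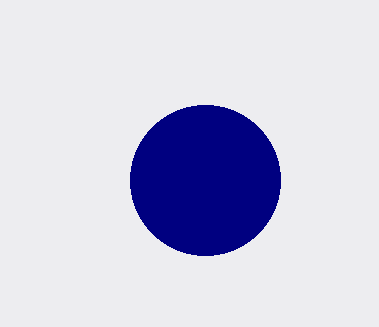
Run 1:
x = 205
y = 180
r = 75
c = 'navy'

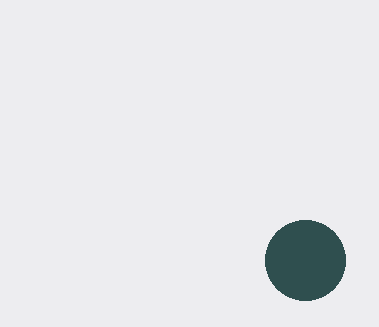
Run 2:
x = 305
y = 260
r = 40
c = 'darkslategray'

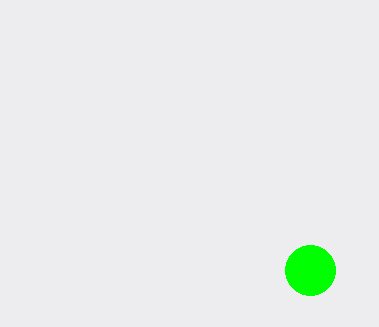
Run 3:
x = 310, y = 270, r = 25, c = 'lime'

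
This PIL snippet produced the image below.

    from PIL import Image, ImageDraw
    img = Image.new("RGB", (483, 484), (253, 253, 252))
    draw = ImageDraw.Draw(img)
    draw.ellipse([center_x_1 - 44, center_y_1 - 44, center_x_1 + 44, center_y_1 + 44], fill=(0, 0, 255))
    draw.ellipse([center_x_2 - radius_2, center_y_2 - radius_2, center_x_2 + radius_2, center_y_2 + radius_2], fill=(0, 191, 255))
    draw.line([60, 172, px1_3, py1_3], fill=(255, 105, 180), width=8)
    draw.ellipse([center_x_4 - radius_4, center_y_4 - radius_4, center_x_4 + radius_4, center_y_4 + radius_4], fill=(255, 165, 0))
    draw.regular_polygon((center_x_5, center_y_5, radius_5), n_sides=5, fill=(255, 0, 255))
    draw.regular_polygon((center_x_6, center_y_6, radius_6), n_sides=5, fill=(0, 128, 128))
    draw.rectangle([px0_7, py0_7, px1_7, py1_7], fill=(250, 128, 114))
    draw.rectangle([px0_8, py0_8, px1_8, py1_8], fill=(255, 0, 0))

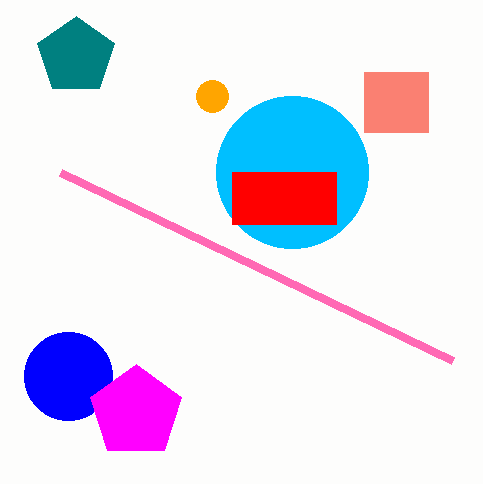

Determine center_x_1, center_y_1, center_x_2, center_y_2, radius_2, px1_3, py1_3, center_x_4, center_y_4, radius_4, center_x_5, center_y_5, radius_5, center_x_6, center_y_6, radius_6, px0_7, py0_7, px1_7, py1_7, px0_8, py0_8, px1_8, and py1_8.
center_x_1 = 68
center_y_1 = 376
center_x_2 = 292
center_y_2 = 172
radius_2 = 76
px1_3 = 452
py1_3 = 360
center_x_4 = 212
center_y_4 = 96
radius_4 = 16
center_x_5 = 136
center_y_5 = 412
radius_5 = 48
center_x_6 = 76
center_y_6 = 56
radius_6 = 40
px0_7 = 364
py0_7 = 72
px1_7 = 428
py1_7 = 132
px0_8 = 232
py0_8 = 172
px1_8 = 336
py1_8 = 224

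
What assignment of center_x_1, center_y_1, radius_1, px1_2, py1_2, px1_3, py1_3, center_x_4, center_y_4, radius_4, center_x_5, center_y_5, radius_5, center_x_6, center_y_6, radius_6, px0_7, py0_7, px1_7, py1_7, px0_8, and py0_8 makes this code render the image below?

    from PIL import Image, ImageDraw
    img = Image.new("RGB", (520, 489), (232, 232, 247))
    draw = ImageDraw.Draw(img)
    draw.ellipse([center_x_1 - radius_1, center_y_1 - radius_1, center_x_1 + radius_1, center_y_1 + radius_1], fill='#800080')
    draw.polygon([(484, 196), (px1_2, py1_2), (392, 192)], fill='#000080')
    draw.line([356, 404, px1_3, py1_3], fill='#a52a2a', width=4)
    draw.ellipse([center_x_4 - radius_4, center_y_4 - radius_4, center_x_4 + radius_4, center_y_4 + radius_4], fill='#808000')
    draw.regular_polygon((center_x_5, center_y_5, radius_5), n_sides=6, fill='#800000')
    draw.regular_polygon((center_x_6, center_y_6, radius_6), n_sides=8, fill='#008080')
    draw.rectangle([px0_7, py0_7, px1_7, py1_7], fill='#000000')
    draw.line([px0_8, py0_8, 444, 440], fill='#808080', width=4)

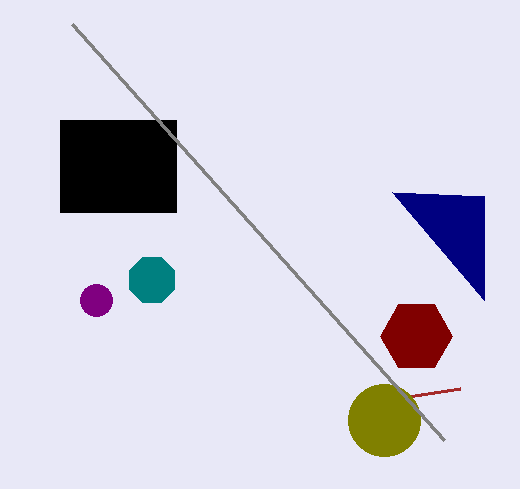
center_x_1 = 96
center_y_1 = 300
radius_1 = 16
px1_2 = 484
py1_2 = 300
px1_3 = 460
py1_3 = 388
center_x_4 = 384
center_y_4 = 420
radius_4 = 36
center_x_5 = 416
center_y_5 = 336
radius_5 = 36
center_x_6 = 152
center_y_6 = 280
radius_6 = 24
px0_7 = 60
py0_7 = 120
px1_7 = 176
py1_7 = 212
px0_8 = 72
py0_8 = 24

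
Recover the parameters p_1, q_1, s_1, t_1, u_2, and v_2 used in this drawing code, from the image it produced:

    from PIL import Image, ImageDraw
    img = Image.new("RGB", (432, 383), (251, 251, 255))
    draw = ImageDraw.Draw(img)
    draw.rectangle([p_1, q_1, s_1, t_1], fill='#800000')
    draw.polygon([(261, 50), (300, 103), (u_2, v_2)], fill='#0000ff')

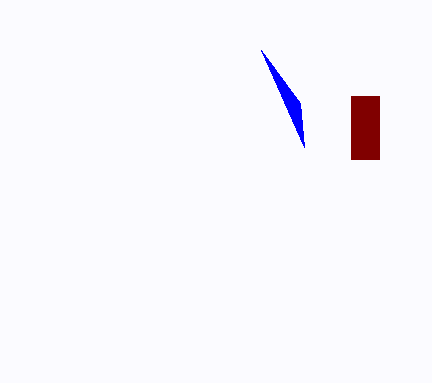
p_1 = 351; q_1 = 96; s_1 = 379; t_1 = 159; u_2 = 304; v_2 = 147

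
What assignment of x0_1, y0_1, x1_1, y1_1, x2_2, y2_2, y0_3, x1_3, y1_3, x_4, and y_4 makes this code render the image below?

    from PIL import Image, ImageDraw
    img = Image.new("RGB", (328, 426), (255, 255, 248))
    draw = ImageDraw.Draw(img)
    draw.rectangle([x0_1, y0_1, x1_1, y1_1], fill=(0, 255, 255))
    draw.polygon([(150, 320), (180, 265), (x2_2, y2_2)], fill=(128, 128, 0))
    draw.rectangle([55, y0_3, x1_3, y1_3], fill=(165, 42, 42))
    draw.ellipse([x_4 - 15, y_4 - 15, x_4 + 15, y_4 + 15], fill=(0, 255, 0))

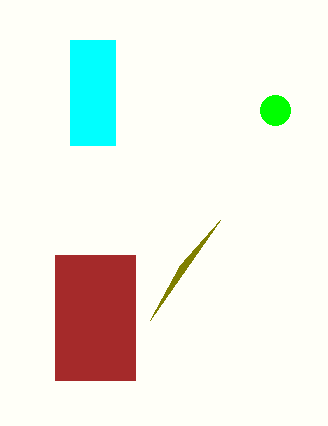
x0_1 = 70, y0_1 = 40, x1_1 = 115, y1_1 = 145, x2_2 = 220, y2_2 = 220, y0_3 = 255, x1_3 = 135, y1_3 = 380, x_4 = 275, y_4 = 110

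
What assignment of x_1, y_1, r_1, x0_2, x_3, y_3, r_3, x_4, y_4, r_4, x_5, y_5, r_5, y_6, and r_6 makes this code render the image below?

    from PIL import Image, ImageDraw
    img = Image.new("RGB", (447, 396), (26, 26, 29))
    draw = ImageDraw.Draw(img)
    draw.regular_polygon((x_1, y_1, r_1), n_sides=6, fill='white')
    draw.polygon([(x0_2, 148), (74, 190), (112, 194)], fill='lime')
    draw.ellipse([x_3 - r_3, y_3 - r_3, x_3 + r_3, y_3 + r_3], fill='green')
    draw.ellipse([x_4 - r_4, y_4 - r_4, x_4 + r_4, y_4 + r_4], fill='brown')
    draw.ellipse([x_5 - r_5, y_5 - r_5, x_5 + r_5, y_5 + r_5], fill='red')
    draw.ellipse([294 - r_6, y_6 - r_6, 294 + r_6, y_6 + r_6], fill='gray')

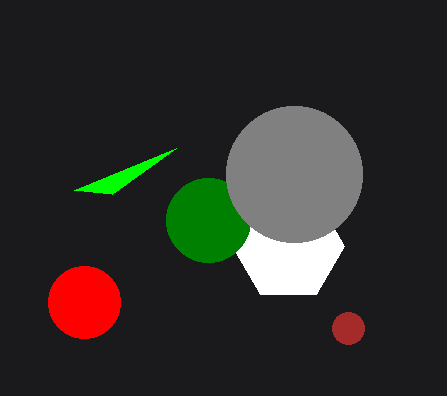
x_1 = 288
y_1 = 246
r_1 = 56
x0_2 = 176
x_3 = 208
y_3 = 220
r_3 = 42
x_4 = 348
y_4 = 328
r_4 = 16
x_5 = 84
y_5 = 302
r_5 = 36
y_6 = 174
r_6 = 68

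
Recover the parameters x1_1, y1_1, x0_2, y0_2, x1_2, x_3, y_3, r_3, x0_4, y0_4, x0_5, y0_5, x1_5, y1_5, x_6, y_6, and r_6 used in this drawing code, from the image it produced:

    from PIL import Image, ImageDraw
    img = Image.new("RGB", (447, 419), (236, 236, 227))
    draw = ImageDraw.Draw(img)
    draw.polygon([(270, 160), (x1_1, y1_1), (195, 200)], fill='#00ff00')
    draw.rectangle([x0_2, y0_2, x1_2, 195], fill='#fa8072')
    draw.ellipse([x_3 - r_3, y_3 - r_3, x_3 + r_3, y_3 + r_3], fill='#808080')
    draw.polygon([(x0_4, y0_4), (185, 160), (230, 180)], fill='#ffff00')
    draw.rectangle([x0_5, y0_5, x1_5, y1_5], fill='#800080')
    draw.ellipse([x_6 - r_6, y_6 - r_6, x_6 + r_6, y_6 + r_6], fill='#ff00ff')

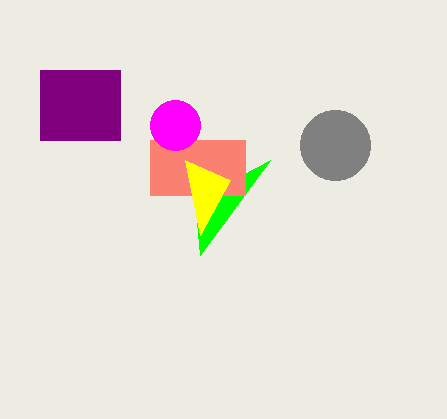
x1_1 = 200; y1_1 = 255; x0_2 = 150; y0_2 = 140; x1_2 = 245; x_3 = 335; y_3 = 145; r_3 = 35; x0_4 = 200; y0_4 = 235; x0_5 = 40; y0_5 = 70; x1_5 = 120; y1_5 = 140; x_6 = 175; y_6 = 125; r_6 = 25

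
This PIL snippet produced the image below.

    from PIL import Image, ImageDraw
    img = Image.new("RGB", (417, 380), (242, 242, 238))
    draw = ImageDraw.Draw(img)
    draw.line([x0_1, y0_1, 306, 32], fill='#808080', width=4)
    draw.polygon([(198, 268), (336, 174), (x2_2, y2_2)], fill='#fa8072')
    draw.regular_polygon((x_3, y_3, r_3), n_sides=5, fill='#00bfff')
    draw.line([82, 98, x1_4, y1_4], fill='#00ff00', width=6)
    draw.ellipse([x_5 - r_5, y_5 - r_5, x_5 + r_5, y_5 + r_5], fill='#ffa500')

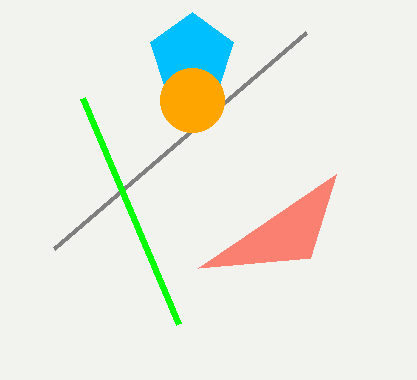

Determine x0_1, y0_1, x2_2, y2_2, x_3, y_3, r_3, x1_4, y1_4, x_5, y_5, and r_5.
x0_1 = 54; y0_1 = 248; x2_2 = 310; y2_2 = 258; x_3 = 192; y_3 = 56; r_3 = 44; x1_4 = 178; y1_4 = 324; x_5 = 192; y_5 = 100; r_5 = 32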